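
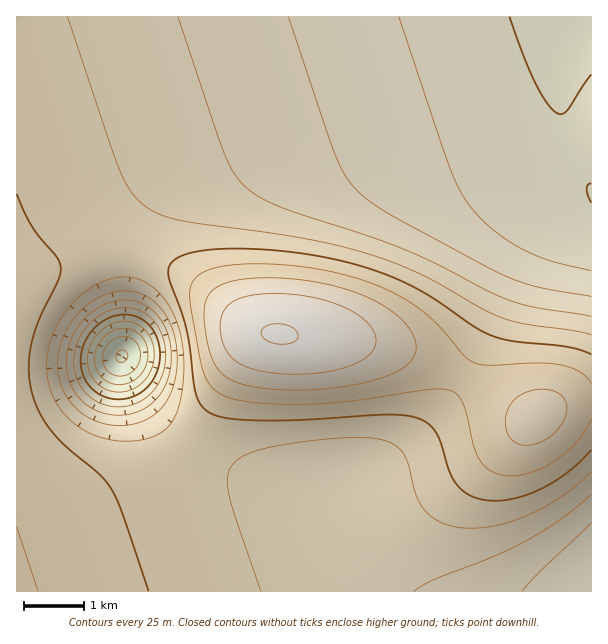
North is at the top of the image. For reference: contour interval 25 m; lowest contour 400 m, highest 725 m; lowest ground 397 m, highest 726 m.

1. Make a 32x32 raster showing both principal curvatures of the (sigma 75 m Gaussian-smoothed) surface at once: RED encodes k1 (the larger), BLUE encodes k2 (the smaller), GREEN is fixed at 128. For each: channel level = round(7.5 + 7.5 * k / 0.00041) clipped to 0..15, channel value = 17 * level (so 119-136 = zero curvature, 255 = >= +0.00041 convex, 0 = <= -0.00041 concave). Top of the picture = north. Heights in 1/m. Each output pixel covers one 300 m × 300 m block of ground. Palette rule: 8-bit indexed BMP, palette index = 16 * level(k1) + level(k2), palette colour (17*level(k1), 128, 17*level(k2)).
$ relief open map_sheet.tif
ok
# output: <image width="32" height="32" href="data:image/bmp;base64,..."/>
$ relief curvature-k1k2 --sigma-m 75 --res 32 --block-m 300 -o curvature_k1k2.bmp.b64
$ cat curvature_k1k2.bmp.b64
<image width="32" height="32" href="data:image/bmp;base64,Qk02CAAAAAAAADYEAAAoAAAAIAAAACAAAAABAAgAAAAAAAAEAAATCwAAEwsAAAABAAAAAAAAAIAAABGAAAAigAAAM4AAAESAAABVgAAAZoAAAHeAAACIgAAAmYAAAKqAAAC7gAAAzIAAAN2AAADugAAA/4AAAACAEQARgBEAIoARADOAEQBEgBEAVYARAGaAEQB3gBEAiIARAJmAEQCqgBEAu4ARAMyAEQDdgBEA7oARAP+AEQAAgCIAEYAiACKAIgAzgCIARIAiAFWAIgBmgCIAd4AiAIiAIgCZgCIAqoAiALuAIgDMgCIA3YAiAO6AIgD/gCIAAIAzABGAMwAigDMAM4AzAESAMwBVgDMAZoAzAHeAMwCIgDMAmYAzAKqAMwC7gDMAzIAzAN2AMwDugDMA/4AzAACARAARgEQAIoBEADOARABEgEQAVYBEAGaARAB3gEQAiIBEAJmARACqgEQAu4BEAMyARADdgEQA7oBEAP+ARAAAgFUAEYBVACKAVQAzgFUARIBVAFWAVQBmgFUAd4BVAIiAVQCZgFUAqoBVALuAVQDMgFUA3YBVAO6AVQD/gFUAAIBmABGAZgAigGYAM4BmAESAZgBVgGYAZoBmAHeAZgCIgGYAmYBmAKqAZgC7gGYAzIBmAN2AZgDugGYA/4BmAACAdwARgHcAIoB3ADOAdwBEgHcAVYB3AGaAdwB3gHcAiIB3AJmAdwCqgHcAu4B3AMyAdwDdgHcA7oB3AP+AdwAAgIgAEYCIACKAiAAzgIgARICIAFWAiABmgIgAd4CIAIiAiACZgIgAqoCIALuAiADMgIgA3YCIAO6AiAD/gIgAAICZABGAmQAigJkAM4CZAESAmQBVgJkAZoCZAHeAmQCIgJkAmYCZAKqAmQC7gJkAzICZAN2AmQDugJkA/4CZAACAqgARgKoAIoCqADOAqgBEgKoAVYCqAGaAqgB3gKoAiICqAJmAqgCqgKoAu4CqAMyAqgDdgKoA7oCqAP+AqgAAgLsAEYC7ACKAuwAzgLsARIC7AFWAuwBmgLsAd4C7AIiAuwCZgLsAqoC7ALuAuwDMgLsA3YC7AO6AuwD/gLsAAIDMABGAzAAigMwAM4DMAESAzABVgMwAZoDMAHeAzACIgMwAmYDMAKqAzAC7gMwAzIDMAN2AzADugMwA/4DMAACA3QARgN0AIoDdADOA3QBEgN0AVYDdAGaA3QB3gN0AiIDdAJmA3QCqgN0Au4DdAMyA3QDdgN0A7oDdAP+A3QAAgO4AEYDuACKA7gAzgO4ARIDuAFWA7gBmgO4Ad4DuAIiA7gCZgO4AqoDuALuA7gDMgO4A3YDuAO6A7gD/gO4AAID/ABGA/wAigP8AM4D/AESA/wBVgP8AZoD/AHeA/wCIgP8AmYD/AKqA/wC7gP8AzID/AN2A/wDugP8A/4D/AIeHh4eHh4eHh4eHh4eHh4eHh4eHh4eHh4eHh4eHh4eHh4eHh4eHh4eHh4eHh4eHh4eHh4eHh4eHh4eHh4eHh4eHh4eHh4eHh4d3d3eHh4eHh4eHh4eHh4eHh4eHh4aGhoeHh4eHh4eHh3d3d3d3d4eHh4eHh4eHh4eHh4eHh4aGh4eHh4eHh4eHh3d3d3d3d3d3h4eHh4eHl5eXh4eHh4aHh4eHh4eHh4eHh3d3d3d3d3d3d4eHh4eXl5eXl4eHh4eHh4eHh4eHh4eHh3d3d3d3d3d3d3eHh4eXmJiYmIiHh4eXl5eXl5eHh4eHhoZ2dnZ2dnZ2d3d3h5iYmJiYmIiHl5entra2pqaWhoaGhoaGdnZ2dnZ2dneHiJiYqKiYmJeXpra1tcXFtqaWhoaGhoaGhnZ2dnaGhoeHiJiZqamYl6e2tKOTo8TUxaaWhoeHh4eHh4eHhoaGhpeXmJmZqaintrWjcVBgksTVxqeYmJiYmJiYl5eXl5aWlpeXmJmYqKe2tZJAAABRo8bHqJmYqKioqKioqJeXl5aWl5eYmJiYp7bFk0AAADCTxsipqaioqKioqKioqKeXl5eXl4eIiJiXt8a0cjAwYKPGyLmpqJiYmJiYqKiop5eXl4eHh4eHh5enxsW0kpGixMbIuamoqKioqKioqJiYl4eHh3d3d4eHiJe3xsXExMTVxreoqKioqKioqJiYmIeHh4d3d3d3d4eIiJe3t8bGxca2p5eYmJiYiIiIiIeHh4eHd3d3dnZ2hoeIh5enp6emppaXh4eHh4eHh4eGhoaGhoZ2dnZ3d3d3h4eHh4eHh4eHhoaGhoaGhoaGhoaGhoaGhnZ3d3d3d3eHh4eHh4eHh4eGhoaGhoaGhoaGhoaGhoaHd3d3d3d3d4eHh4eHh4eHh4eHhoaGhoaGhoaGhoeHh4d3d3d3d3d3h4eHh4eHh4eHh4eHh4eHh4eHh4eHh4eHd3d3d3d3d3eHh4eHh4eHh4eHh4eHh4eHh4eHh4eHh4d3d3d3d3eHh4eHh4eHh4eHh4eHh4eHh4eHh4eHh4eHd3d3d3d3h4eGh4eHh4eHh4eHh4eHh4eHh4eHh4eHh3d3d3d3h4eHh4aHh4eHh4eHh4eHh4eHh4eHh4eHh4d3d3d3d4eHh4eHhoeHh4eHh4eHh4eHh4eHh4eHh4eHd3d3d3eHh4eHh4eGh3eHh4eHh4eHh4eHh4eHh4eHh3d3d3eHh4eHh4eHh4aHh4d3h4eHh4eHh4eHh4eHh4d3d3d3h4eHh4eHh4eHhoeHh3eHh4eHh4eHh4eHh4eHd3d3d4eHh4eHh4eHh4eHh4eHh3eHh4eHh4eHh4eHh3d3d3eHh4eHh4eHh4eHh4c="/>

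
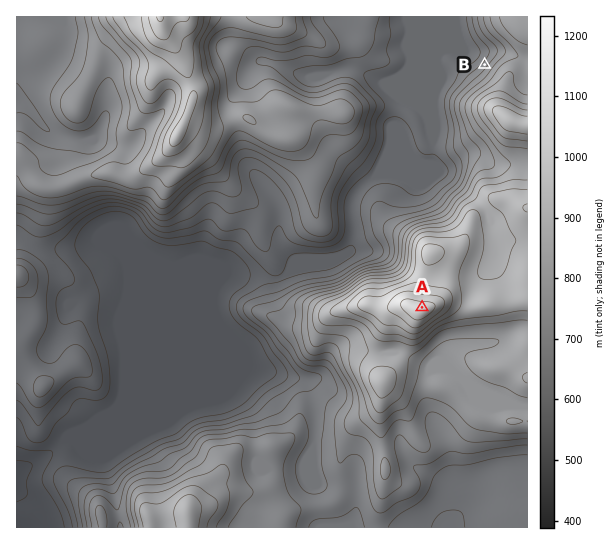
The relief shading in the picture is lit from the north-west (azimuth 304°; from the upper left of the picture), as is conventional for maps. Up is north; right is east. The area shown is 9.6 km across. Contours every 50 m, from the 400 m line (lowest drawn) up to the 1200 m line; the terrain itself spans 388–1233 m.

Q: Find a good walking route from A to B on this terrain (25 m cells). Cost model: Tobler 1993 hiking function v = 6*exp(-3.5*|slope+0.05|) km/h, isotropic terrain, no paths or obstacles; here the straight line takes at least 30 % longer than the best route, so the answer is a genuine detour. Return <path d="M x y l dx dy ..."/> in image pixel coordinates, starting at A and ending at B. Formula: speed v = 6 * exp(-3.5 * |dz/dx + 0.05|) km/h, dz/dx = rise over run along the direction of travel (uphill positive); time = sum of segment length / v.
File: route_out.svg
<path d="M422 307l1-2 7-7 8-4 4-4 9-19 18-17 12-24 0-43 2-5 3-3 3-1 4-4 2-5 0-4-8-16-16-16-12-24 0-8 4-8 15-15 7-13"/>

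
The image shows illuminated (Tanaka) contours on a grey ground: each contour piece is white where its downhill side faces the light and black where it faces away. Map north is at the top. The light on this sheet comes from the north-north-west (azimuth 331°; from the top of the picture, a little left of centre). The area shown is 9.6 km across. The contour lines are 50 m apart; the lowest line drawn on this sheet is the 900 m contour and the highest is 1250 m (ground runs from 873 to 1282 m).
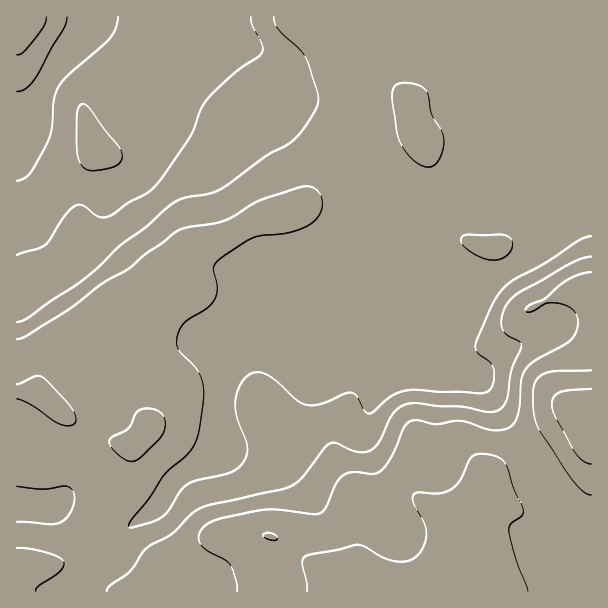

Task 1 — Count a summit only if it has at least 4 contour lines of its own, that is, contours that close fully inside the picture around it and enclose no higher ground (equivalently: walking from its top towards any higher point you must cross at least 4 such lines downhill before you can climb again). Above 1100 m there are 0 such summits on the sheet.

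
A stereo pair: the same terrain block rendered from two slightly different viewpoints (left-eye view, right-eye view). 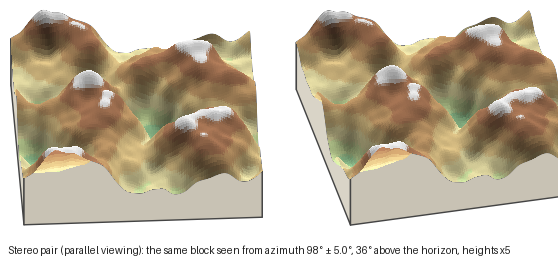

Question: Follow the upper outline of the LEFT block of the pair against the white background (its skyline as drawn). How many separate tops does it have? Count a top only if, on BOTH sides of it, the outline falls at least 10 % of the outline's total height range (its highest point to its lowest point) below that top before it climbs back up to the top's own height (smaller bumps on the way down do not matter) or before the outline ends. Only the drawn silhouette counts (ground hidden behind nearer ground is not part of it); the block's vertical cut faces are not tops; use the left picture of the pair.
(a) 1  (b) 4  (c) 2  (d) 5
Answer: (c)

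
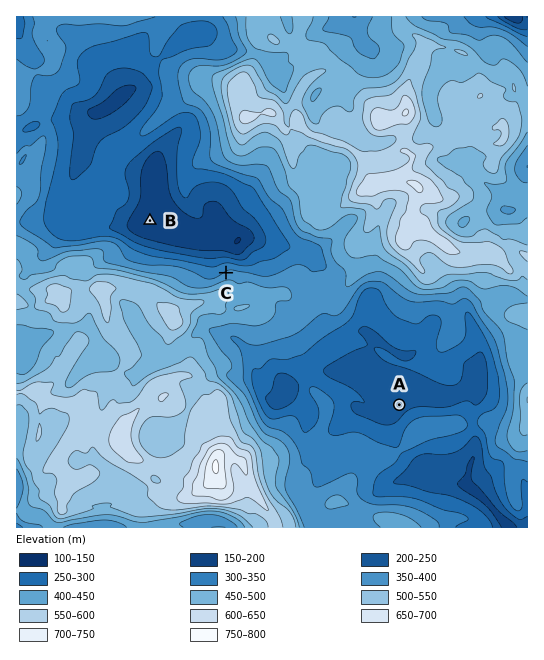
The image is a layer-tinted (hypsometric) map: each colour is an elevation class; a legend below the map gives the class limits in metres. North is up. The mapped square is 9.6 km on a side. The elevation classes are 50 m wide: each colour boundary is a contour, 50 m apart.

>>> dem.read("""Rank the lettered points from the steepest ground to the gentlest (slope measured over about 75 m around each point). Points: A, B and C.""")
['C', 'A', 'B']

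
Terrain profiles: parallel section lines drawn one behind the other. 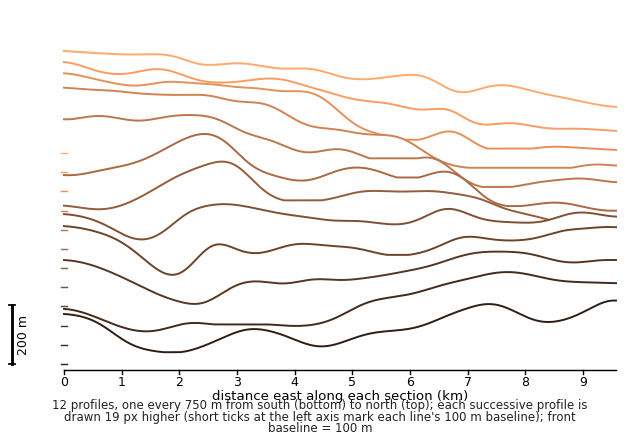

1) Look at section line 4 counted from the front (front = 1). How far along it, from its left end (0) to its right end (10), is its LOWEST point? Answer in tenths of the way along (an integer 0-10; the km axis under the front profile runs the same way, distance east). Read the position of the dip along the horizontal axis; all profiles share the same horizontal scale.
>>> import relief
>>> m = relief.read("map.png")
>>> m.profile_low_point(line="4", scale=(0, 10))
2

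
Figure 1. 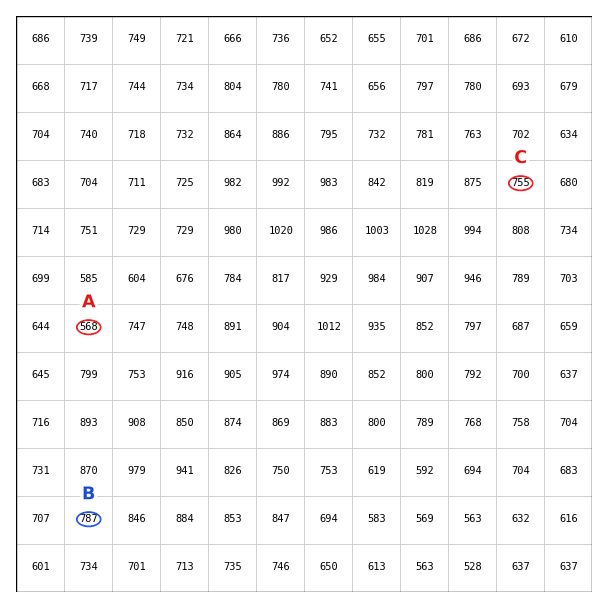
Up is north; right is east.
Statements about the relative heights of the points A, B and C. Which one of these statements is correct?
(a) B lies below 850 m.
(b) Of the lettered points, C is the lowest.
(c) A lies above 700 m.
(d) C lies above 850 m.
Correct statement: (a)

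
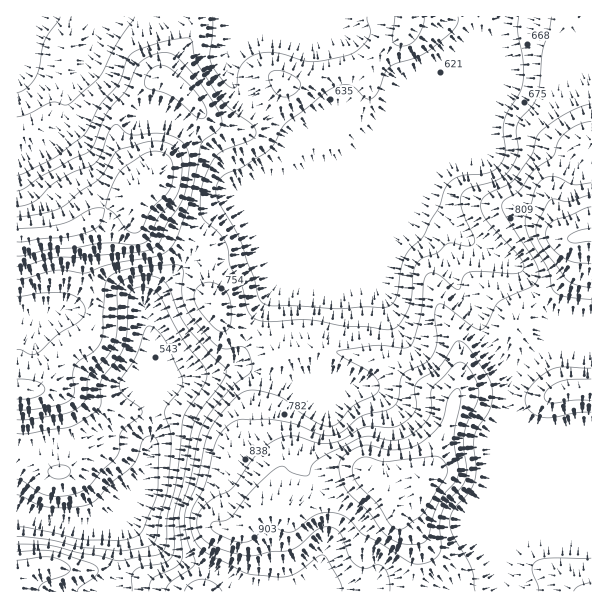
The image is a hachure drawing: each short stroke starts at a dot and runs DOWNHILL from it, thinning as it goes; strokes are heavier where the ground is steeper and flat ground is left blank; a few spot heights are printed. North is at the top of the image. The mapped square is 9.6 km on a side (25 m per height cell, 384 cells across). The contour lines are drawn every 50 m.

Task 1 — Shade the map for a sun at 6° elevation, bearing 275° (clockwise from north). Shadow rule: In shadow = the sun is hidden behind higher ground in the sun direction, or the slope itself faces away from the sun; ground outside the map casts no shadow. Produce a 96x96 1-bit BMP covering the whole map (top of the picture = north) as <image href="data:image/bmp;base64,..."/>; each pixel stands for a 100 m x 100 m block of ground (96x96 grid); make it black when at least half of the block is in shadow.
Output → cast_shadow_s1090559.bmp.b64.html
<image width="96" height="96" href="data:image/bmp;base64,Qk2+BAAAAAAAAD4AAAAoAAAAYAAAAGAAAAABAAEAAAAAAIAEAAATCwAAEwsAAAIAAAAAAAAA////AAAAAAB/AAAAAAAAAAAAAAA+AAAAAAAAAAAAAAAAeAAAAAAAAAAAAAAB/wAAAAAAAAAAAAAB+AAAAAAAAAAIAAAB8AAAAAAAAAA8AAAB4AAAAAHAAAf+AAAAgAAAAAPwAA//AAAAAAAAAIP4AA//gAAAAAAAAcH4AA//wAAAAAAAAIH4AB//4AAAAAAAAAHwAB//8AAAAAAAAAAAAB//+AAAAAAAAAAAAA///gAAAAAAAAAAAA///wAADwAAAAAAAA///wAAH+AAAAAAAA///4AAP/gAAAAAAAf//4AAH/gAAAAAAAf//4AAH/wAAAAAAAP//4AAD/wAAAAAAAH//wAAA/4AAAAAAAH//gAAAP4AAAAAAAH//gAAAP4AAAAAAAH//AAAAH4AAAAAAAD//AAAAH4AAAAAAAD//AAAADwAAABgAAD//AAAAAAAAADgAAB//AAAAAAAAADgAAB//AAAf8AAAAAAAAB/+AAA//8AAAAAAAB/+AAA//+AAAAAAAA/8AAA//+AAAAAAAA/8AAA//+AAAAAAAAf+AAA//+AAAAAAAAf+AAA//+AAAAAAAAf+AAA//+AAAAAAAAf8AAAf//AAAAAAAAf4AAAD//gAAAAAAAfwAAAB//gAAAAAAAfAAAAB//gAAAAAAAeAAAAA//gAAAAAAAcAAAAA//AAAAAAAAYAAAAA//ADAAAAAAwAAAAA//AHwAAAAAwAAAAA/+AH8AAAABwAAAAA/+AP/AAAABgAAAAA/+AP/gAAADgAAAAA/8AP/wAAADAAAAAA/8AH/4AAAGAAAAAB/8AH/wAAAGAAAAAB/4AH/gAAAAAAAAAB/4AH/AAAAAAAAAAB/gAH+AAAAAAAAA8AMAAH+AAAAAAAAA+AADgH+AAAAAAAAAcAAf+H/AAAAAAAAAAAAf///4AAAAAAAAAAAf///8AAAAAAAAAAA////+AAAAAAAAAAA/////AAAAAAAAAAA/////AAAAAAAAAAA/////gAAAAAAAAAAf////wAAAAAAAAAAf////4AAAAAAAAAAP////4AAAAAAAAAAD////8AAAAAAAAAAD////4AAAAAAAAAAB////4AAAAAAAAAAB////4AAAAAAAAAAB////wAAAAAAAAAAB////AAAAAAAAAAAB///8AAAAAAAAAAAB///gAAAAAAAAAAAB/+PwAAAAAAAAAAAA+wPwAAAAAAAAAAAAA8PwAAAAAAAAAADAA//4AAAAAAAAAADAA//4AAAAAAAAAADAB//gAAAAAAAAAAAAB/+CAAAAAAAAAAAAD/8HgBAAAAAAAAAAD/4HwDgAAAAAAAAAH/4DwDgAAAAAAAAAP/wAADwAAAAAAAAAP/gAABwAAAAAAAAAf/AAABgAAAAAAAAA//AAAAAAAAAAAAAA/+AAAAAAAAAAAAAA/+AAAAAAAAAAAAAAH+AAAAD8AAAAAAAAD+AAAAD/AAAAAAAAD+AAAAD/gAAAAAAAB+AAAAD/AAAAAAAAB+AAAABzgAAAAAAAB8AAAABjgAAA="/>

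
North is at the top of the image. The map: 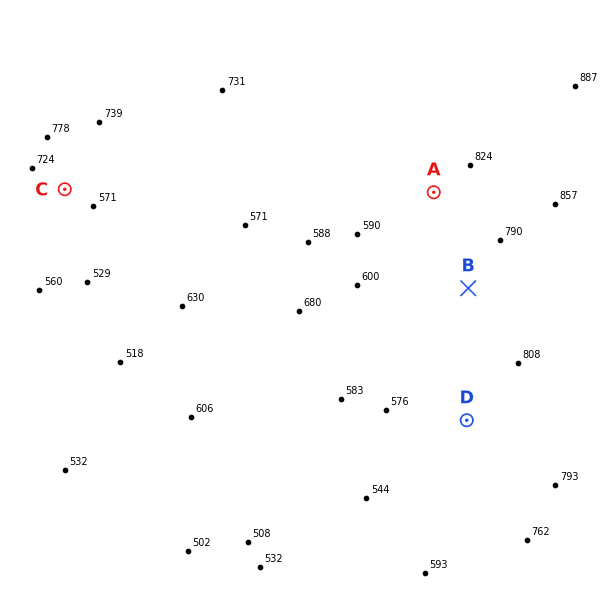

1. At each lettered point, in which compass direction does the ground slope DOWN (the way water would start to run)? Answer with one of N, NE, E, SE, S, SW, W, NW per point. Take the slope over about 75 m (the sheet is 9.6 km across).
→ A SW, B W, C SE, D W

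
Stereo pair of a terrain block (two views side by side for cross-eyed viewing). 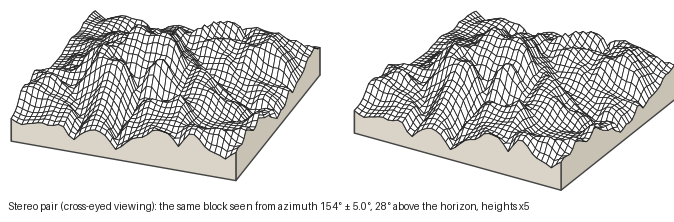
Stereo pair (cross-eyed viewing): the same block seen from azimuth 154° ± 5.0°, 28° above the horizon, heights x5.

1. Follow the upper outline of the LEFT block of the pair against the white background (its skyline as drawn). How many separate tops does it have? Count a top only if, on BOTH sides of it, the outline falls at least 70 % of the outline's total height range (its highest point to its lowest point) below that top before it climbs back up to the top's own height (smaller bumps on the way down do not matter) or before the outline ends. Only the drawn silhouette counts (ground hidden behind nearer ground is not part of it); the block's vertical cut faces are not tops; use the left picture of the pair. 0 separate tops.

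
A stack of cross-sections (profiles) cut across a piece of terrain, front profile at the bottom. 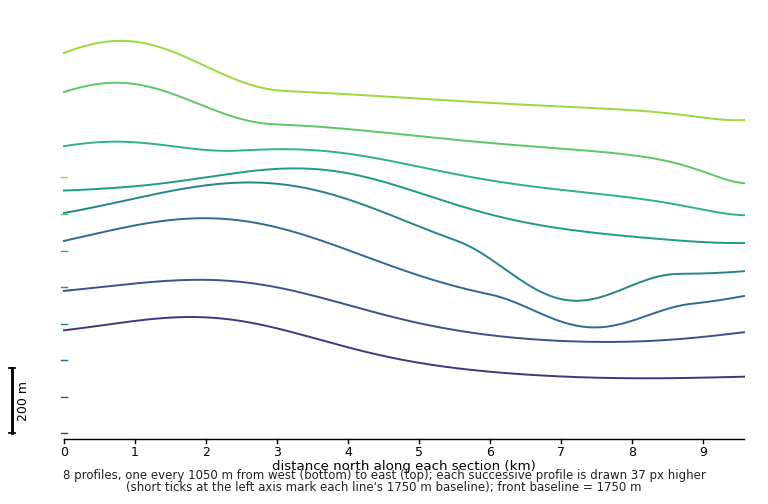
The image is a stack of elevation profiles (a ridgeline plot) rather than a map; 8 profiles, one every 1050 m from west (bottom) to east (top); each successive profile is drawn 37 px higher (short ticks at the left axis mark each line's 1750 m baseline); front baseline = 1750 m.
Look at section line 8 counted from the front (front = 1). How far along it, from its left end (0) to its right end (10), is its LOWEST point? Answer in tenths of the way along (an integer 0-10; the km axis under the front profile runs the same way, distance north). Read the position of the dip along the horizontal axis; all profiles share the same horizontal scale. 10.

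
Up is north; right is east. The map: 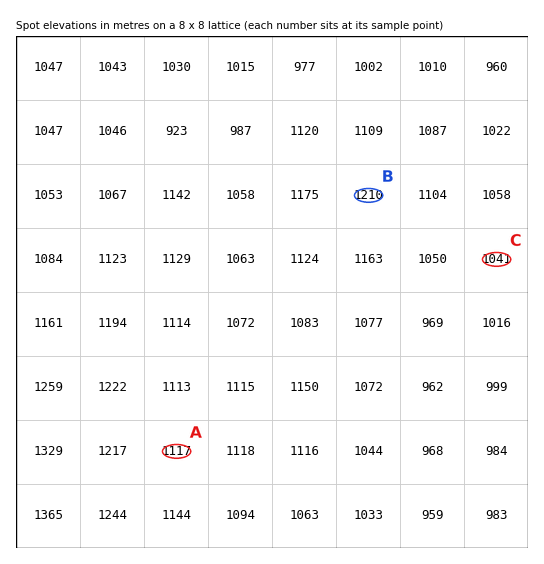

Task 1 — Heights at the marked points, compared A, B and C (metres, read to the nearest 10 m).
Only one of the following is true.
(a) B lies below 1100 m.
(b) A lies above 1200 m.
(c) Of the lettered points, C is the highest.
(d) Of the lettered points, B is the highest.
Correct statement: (d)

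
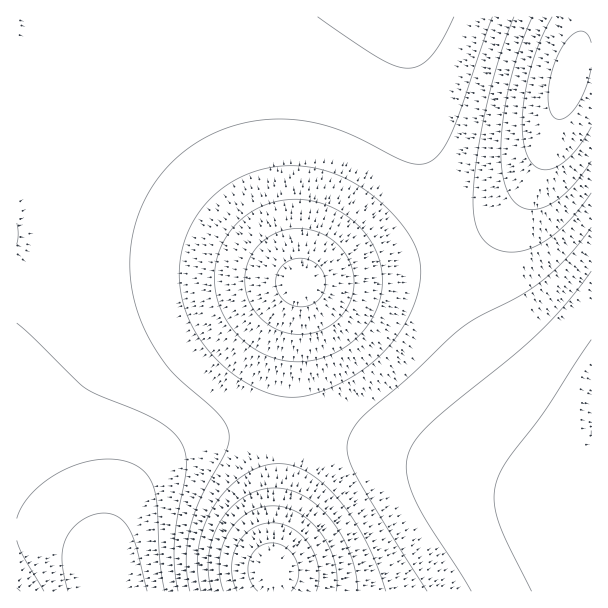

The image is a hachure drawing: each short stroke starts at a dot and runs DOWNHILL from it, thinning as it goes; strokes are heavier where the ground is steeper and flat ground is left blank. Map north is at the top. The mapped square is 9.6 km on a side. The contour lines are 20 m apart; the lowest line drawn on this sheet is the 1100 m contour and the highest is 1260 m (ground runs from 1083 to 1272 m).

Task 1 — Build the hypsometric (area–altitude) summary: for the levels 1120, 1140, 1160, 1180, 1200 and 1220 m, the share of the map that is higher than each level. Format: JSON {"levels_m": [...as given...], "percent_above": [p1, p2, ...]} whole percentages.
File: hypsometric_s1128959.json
{"levels_m": [1120, 1140, 1160, 1180, 1200, 1220], "percent_above": [90, 77, 44, 25, 15, 8]}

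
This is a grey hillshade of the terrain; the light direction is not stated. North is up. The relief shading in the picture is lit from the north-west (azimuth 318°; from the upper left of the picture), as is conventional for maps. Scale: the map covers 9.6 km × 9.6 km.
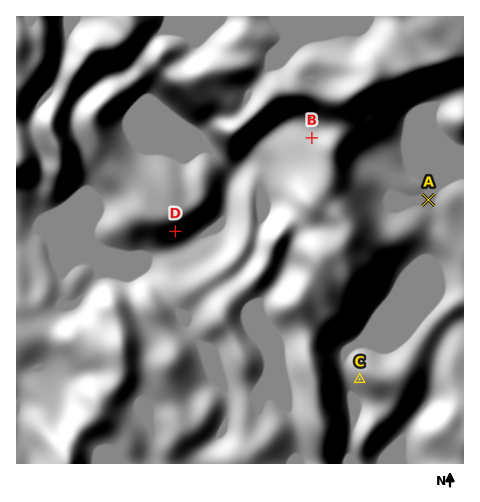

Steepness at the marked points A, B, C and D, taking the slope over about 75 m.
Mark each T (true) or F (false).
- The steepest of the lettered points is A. F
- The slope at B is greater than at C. F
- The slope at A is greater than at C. F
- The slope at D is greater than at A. T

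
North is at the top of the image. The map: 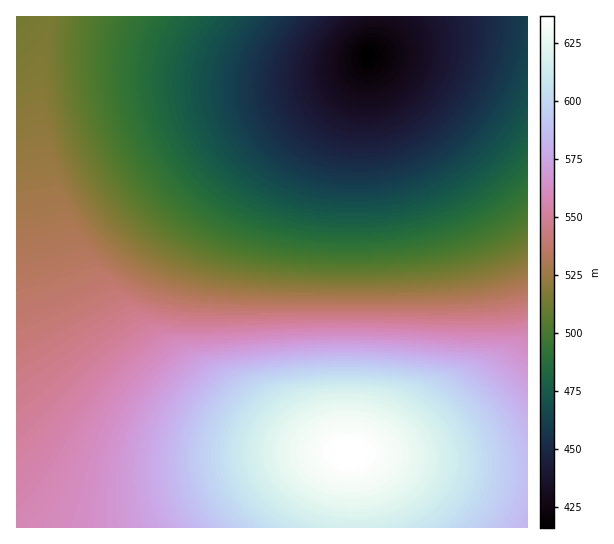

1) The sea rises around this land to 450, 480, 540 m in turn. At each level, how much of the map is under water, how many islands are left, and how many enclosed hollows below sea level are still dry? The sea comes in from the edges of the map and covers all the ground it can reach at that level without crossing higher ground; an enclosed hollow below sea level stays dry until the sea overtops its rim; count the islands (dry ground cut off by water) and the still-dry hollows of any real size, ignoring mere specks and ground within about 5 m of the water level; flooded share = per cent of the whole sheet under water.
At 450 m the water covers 10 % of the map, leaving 0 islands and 0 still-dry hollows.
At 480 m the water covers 25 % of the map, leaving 0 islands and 0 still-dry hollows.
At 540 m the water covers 57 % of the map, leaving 0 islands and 0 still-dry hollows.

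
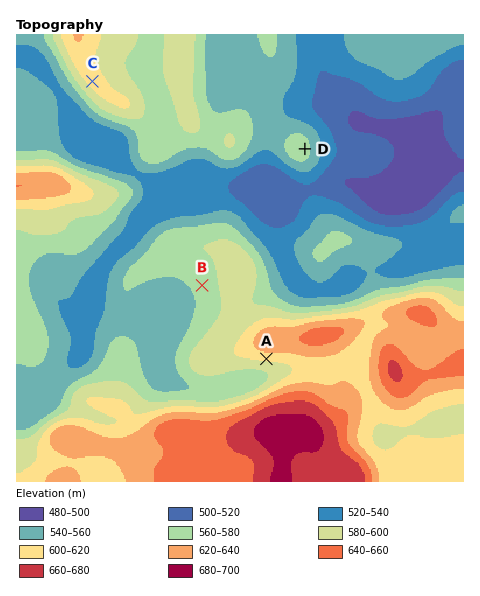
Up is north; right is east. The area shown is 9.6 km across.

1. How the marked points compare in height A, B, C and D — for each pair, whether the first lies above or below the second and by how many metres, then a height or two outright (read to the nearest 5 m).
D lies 35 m below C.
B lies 35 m below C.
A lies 35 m above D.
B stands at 570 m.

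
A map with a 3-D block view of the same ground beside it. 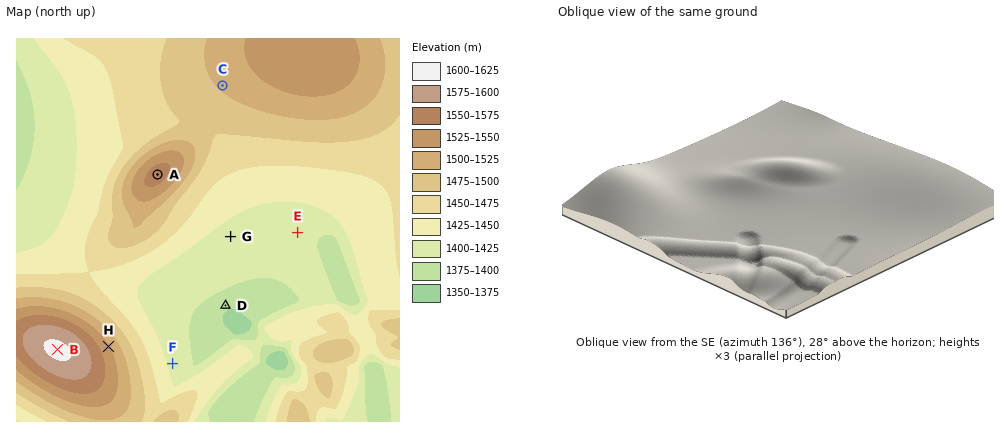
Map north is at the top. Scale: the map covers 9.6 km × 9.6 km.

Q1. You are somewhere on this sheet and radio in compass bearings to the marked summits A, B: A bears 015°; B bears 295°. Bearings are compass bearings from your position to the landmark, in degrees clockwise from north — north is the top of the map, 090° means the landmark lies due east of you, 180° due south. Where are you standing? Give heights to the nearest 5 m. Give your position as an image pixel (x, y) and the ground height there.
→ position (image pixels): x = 105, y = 372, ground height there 1550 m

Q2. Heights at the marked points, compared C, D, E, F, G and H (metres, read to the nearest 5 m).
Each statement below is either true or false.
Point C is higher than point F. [true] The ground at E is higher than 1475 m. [false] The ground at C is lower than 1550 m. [true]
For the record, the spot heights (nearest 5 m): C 1505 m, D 1395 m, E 1415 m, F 1420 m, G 1415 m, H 1525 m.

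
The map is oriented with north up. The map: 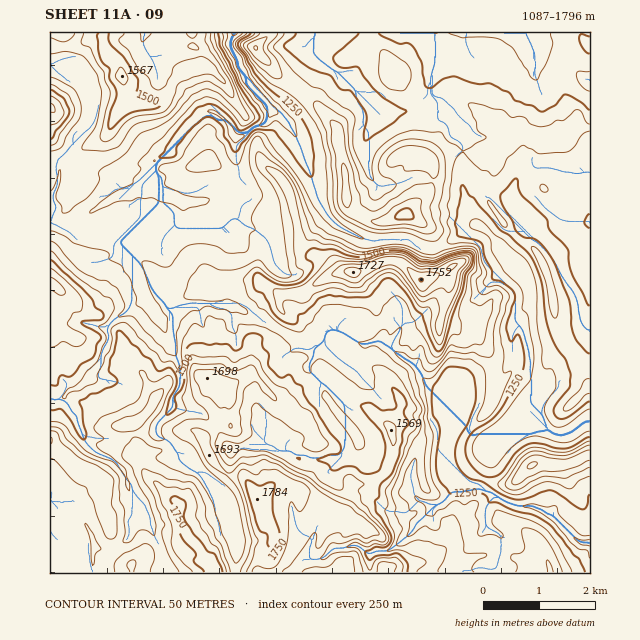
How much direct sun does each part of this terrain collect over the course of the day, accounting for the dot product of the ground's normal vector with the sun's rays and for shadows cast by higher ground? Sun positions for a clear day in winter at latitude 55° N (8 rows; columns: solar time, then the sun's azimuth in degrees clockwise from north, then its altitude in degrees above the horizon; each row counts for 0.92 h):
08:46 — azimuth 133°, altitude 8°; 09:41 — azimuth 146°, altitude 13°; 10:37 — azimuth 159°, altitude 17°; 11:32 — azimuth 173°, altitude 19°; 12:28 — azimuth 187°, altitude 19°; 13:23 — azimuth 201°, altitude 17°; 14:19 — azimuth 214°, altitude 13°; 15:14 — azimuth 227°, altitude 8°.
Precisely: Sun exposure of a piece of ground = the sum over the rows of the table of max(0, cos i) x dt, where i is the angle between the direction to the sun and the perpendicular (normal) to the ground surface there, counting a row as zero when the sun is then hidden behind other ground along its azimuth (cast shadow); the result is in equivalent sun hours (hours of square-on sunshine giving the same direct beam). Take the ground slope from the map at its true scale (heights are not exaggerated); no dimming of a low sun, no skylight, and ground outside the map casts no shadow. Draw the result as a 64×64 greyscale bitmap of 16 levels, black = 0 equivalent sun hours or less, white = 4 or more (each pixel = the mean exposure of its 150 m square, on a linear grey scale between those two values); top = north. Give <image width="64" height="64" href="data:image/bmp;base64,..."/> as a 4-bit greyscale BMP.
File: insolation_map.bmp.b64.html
<image width="64" height="64" href="data:image/bmp;base64,Qk12CAAAAAAAAHYAAAAoAAAAQAAAAEAAAAABAAQAAAAAAAAIAAATCwAAEwsAABAAAAAAAAAAAAAAABEREQAiIiIAMzMzAERERABVVVUAZmZmAHd3dwCIiIgAmZmZAKqqqgC7u7sAzMzMAN3d3QDu7u4A////AGZnd3d4d3eKy5VFRZrKhTM1VmNWaHmqh3d3d3d3dlVUZmd3ZDNodquWQzMziaqYVBI0URABNVeYd3h2d3d0REVmZnVDISZYqYhCQ0R5momrkQAmIAAjRGh1RWVVZ1RDEmZmaLtSMjmIlkE0RFaIiIesya//YAIzRmYzREd2MzEUZ3ZomoUyV2hjNERXuXd4h3uc/dVWESI2ZlI3iGMiE513dXmYZUNmh0Q0VViZZniHd4d0ETRRIlVndpl1IBE4h3ZWmYZ3RpqWZVVVaYdWeIh3iDETRXgjI1VVVCAAAnd4ZnmIZFZYq5eHZVZ5l2d5mIdTEUVmU1ICNIYxAAFXaJh5mIh3VHqZdVVFZ5qHd4iZcwAzVlM0m1ESNRJ7upmqp4iYiIdli6URI0V4uUV4mHQQA1eGdni3QhEDr//su8uIiJqWZ2abcQACRpy1IlhTEAA2ZXu4dmM0V5mHrv/v7KqImYcyR5QBAAJqtlESIQACIiIQKMp2ZVaKYgEm7//97YmXQhFagiIyNawwEBEAAAJDECIlq4ZmZ4YiIiJrzL3+qmEAFZl2ZlV4thAAAAABNmdkNFR7pndmZDRDIQEQAVukEAJ3VEVWWJtyIhAAAkeKuoZVVnioeHZmVVQhAAAAAGIREzVUMgGKumdpljNVZVVURWZomap4dVh1VDIAAAAAEzJIq7l2OKqmN76odlZ3djNGdoqIvGZ2R6hlQxAAAAABM1RWaapyIhEVd2Z4iIiFNFZ5uEeHZGZUvZZEMhNCAQI0VCEROsQBAlmWZ3eZd2RFaJpyJFd0VmVb2FVVet6mAkZUQzIkqDWKqZmXerqEElaKljJHhmZmZUWsh3ZlWu1kU0RVVEV6d4rKmIiblkQ0V6cyNndCVmZmVWqodlQjjbpRIjRVZBeieamYiakzNGd5hDNHczVnZmZmaLqHZTNIickjNXh1EmN6l1SKkxEyRYczVnZDRHp3Znd2q5d2ZmWJmpaKmXUgE3QiEBZiMkVHczVndTRVraiHiIZ6l4d3ZYiKyEeXUyASQAAQATVDV2UzVndUISae67q6l1eHiYhkmJq6VGVCIQRAAAERJXU1ZDV3ZFMji57+/9yXVXd5mFSpmphVUzMSJSEBEiRUaGNWZ2UyEly7rO//2nVVZniXVZmYiXZEIiJVMzMiNFZTR3ZmVYuIp6q8zLu4dlVWiYZWh0IhJjMyM1RDNUIxERW7h3Z5maqXeaqqh4h2VWaJhmaIZWqhAiM0VENkRCABj/qpiIh3mpl4lolmaJl0Z4mHaHebp4kxNEZTIjESFIrcebmYiIiJiZuWemVHmpVWiXd4eJhkRnU0Z5lkI0WKq5eM3Ku7qoiIrdmLlDN4mGaIZneJhTQ0RVaIeKzdu6q6icy97u/+qYnO/ZvJMUeHZodWeJYyIjNVV4h2ZniqiLpCIn7///25nO7uurhAARRmhlaIQhESJEVndVZlVVZ3cwAAFc///uze6pu5mHQAJGeVV4gRESM1VXdTRVVCERIQAAABJZmN//+RAnq9t0NFaJVXhxIjRURGdURVVUMyIQAAN3UhAAF++RAAA51zRFV6ZGd2EjRVZWdVVVVVREQzIiRnZSEAAAAAAAAAAVRGZ6o0ZmYjMiE2dVVmVDIjREVUVnYhAAAAAAAAAAAAFVabgjV4hxIzV3dlZmZUMzNFZkV3diAAAAAAAAAAAAADaaYSV6qHETd3ZmZmZ2ZlVWZlaHd1IAAAAAAAARAAASR8lFZ5dUV5cyRmZmZndmZmZmeId4UxABNVNHmXMRIjRodGZndmZ5q6YjVmZmZmZmZmZld3hCETq1EBNVRDI0RXc0Z4mYiIiZq5Q0RVZUVVZmZlRWiEIkeoQhEQFYdURFZEV4mYiIh4q6qoQyIjaZmHd3ZmioMjR3ZUIhESWIZUQ0ZnmYiIiHVniZmqmGqpiIiHZ4irUiRWZjIzMiM2h2Z1eHZmZUVndmdniZh0Z3iZmYh3m8YhNFd2QmmZdWeIdoiJhlVVVEV3Z4iIiImJiazLlVe7URI1aHVDasmqmHeIeHiHdlZnZ4d3iaqXdzESRXdTR4MAE0RXZDNGmoiHZ4iIeIh3iIiHymeay7qapAQzNFI2UREjRWhkNDI2h1NGd3d4qYiqqoj7dYrcuoipY0RDQiRDIiNVenZEMRARATRVVVeZiJmrmLmFVryqqqqUNFQxIRMzI1Z3Z1QyEAABREVnZ3mHZmiZzbhUbLvMy7giRUXGACIlaKZHZUMhESNFZ4iHVlQ0RYjdyWVZ7u7/3IEQK92BAWibkxVlVENEREaIh3ZDQzQ0VIeIZlWv///tyDO+ozIXqrpREkVVVmZVV3d1RDIjMzQzM0VmVFZmWLzO/+1iE6y7lSIiRWeauYiIhkRDQyM0VBIBNFZmdjIji87u6zIozclSMzRWibqXd3dUNERERFVTIwEkZpupdURq3u/VIWvtlTJERVebqYdERENEVUVVZlRVEjVnioZEVWrO/FMzrdlTMzRVeJmZh2REREVVVmZmVmdVVXm2QyNFZnmmIjXOpTMzNqqId3VWZURFVVZmZmZneIiHiskzRWVDMzIjOOtTM0R4iZh2REVVVVVmZmZmZmeKuaupYyRVd3d3QiJssxI0VmVWeHUiRVZlZmZmZmZ2aJpVachDNFVmdmU0QkQ5mHd2dlVWQiM0VmZmZWZmZ3d4lzNEd2iIZFVniIZSAAS7mHZnZVVDREVmZmZlVVVmd3d1"/>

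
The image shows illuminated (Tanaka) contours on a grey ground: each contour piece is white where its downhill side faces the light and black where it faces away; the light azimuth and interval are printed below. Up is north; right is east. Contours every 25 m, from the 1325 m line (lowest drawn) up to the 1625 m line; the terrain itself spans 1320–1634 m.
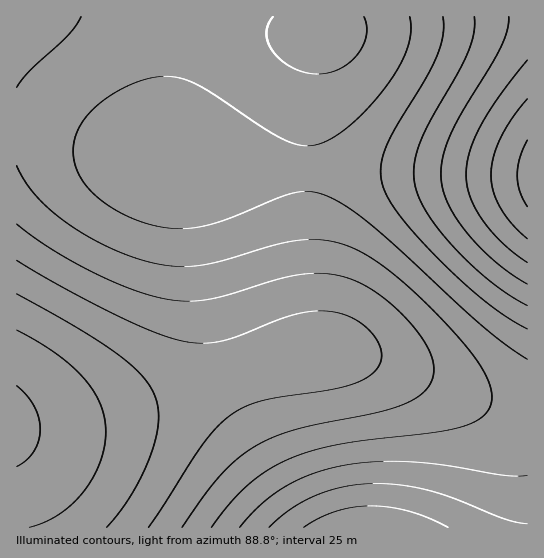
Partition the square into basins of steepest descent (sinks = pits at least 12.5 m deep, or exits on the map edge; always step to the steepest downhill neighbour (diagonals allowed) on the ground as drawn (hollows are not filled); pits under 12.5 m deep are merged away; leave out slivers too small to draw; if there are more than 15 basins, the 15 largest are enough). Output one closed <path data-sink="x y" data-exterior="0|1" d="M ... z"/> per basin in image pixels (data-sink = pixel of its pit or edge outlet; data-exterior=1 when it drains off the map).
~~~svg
<path data-sink="17 426" data-exterior="1" d="M31 131l-15 0 1 397 511-1-1-352-114-4-222-3-33-5-73-22z"/><path data-sink="322 31" data-exterior="0" d="M527 16l-350 0-9 89 0 40 3 16 3 4 4 2 43 2 192 2 114 4z"/><path data-sink="17 17" data-exterior="1" d="M175 16l-158 0-1 114 47 6 110 29-5-20 0-40z"/>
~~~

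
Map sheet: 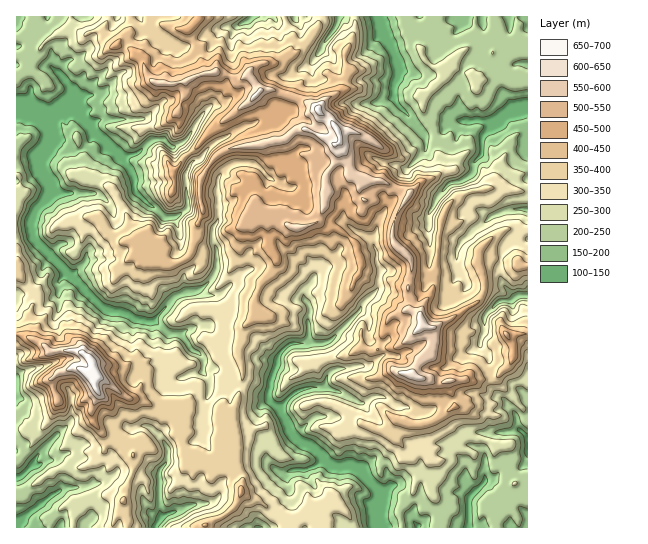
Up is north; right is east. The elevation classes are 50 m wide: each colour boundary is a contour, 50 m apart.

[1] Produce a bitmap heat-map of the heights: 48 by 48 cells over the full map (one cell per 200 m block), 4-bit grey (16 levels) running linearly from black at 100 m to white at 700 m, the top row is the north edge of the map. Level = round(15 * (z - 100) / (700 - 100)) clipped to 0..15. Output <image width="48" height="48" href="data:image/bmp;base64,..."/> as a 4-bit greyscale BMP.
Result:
<image width="48" height="48" href="data:image/bmp;base64,Qk32BAAAAAAAAHYAAAAoAAAAMAAAADAAAAABAAQAAAAAAIAEAAATCwAAEwsAABAAAAAAAAAAAAAAABEREQAiIiIAMzMzAERERABVVVUAZmZmAHd3dwCIiIgAmZmZAKqqqgC7u7sAzMzMAN3d3QDu7u4A////ABIzNDRWdSFFeIZUNFZmZUUhEiEjMhIzIhEjRERXdCESRWd2VmVWZVQhEjIzMhMzMjISNVRXdEIzNEaHdlRVZlMREjM0MhMzMzMyI0RWdVJVVWaIZUNFVVMhETREMhEzQyNDNERFZlJWZmZ3VDIzQzIRIjREQiIjQyE0RVVVZkNWZnd2UyIRIRESM0RVQzIjMzIjRFZmd2VGd3d2Q0QyEREiRWVVVEMzMjMjRFZnd3VHZmd2VEMRE0NEVmZlRENEQkRCRVd3d2RnZmd2VUESNVVWZ2ZlVURDMkRURXl3ZlZnZmd2VTEjVWZmd4iHZVRDIjRXZomHd3d3Zmd1RBFERFZmeHd4h3ZVMzRpl6uoiHd3dmdlMhJVVVVGZmeImYdkNDV6mL3KqHZmZVZlMSIjRDRVV4mZmHdUQzebmc7Kh3ZlZVZmQiQyI1Z3eau7uph2RDWLzO7Jh3ZlVFVmUiRVQ1Znm926qZh4ZWeJrO65h2ZmVFZmUxRWZVVnmqy6iHdnlmi8zeyXZmVVNFZ2VCJERWiIiavLh2Znl4q6m7h2VUQzNVZnZUIiI0aHmru7l2VomImHiHZUMzIiNVZndmVTRDZ3mr3Ml2VpmHd1ZlQiIRJFVVZniHZTVlRnmrzLqXRYZ1ZlRDIREzI1VVZniHZUZ3VHiryoiYY1RVZTMyEzNFQjREVnh2VEZ4hVeaqod3hTI1ZTIhNVVmVDI0VWh2ZUZ4l2aLqYdmd0RHVDESRnZ3ZlVTZmeHdlVnmHaKqIdmh1ZnQyEiRneIiHZ0VmeJdmZniXaKqIZXh2eGMRNDRXiIiHh1V3eZh2Z3iXisp4ZXh2d0ESNERniJh2h0aIiZmIeImHnKh3ZWh2ZTEkRVZ3eIdliFiaqqqpmZh3m5dndVZ3ZSElZmd2d3RFiFeqq7u7uYiYm5dXdlRVZTEjVWdlZTIzaXeaq7qqupmpm5dWhmVDM0IRI0VFQiR1aneaqqqqu5q6mrhkd2VVRFMREiNVMTaWameaqZmavKq7q7p0RmZmVUIRJEVUIkaGeneJqImau7zMuYmGMzVlVDESNEQzEkeXaoeIiJmqu7y6l1ZmVSNVRCERMzIhEkeIZ6l4iaqqq8yod2RERDI0MzERIiIRIjVFh4q7u7qqvdyquFQ0MzIzMjIREyESNCNEWYiau8y7zezLhkMjMzEiMiIREhEjRVZ4V6mJmavMzdyoZDIzIiERIhEREREjNFeadYqpmZqs3ah1QyIzIRERERERERI0Vmeahnirqqqs24VDIiNDMjMhEREiERIkV4iaqImby6uqq5dTITREMzQyIiIzESI0aKu7upqry6iHiJhkISNEQ0QzMzMyEjNEaKqqu7qsuYd2eIhkIRI0RERDMzMiIzVWeZmImqmKqph1ZndkIRNEREQzMjMyM0Z3mYh3iIh4iIh2RXdDISRDRENDMzNDRFaJiHd3iHZmZ3d3RHdCETRDMzMzMzM0RWZ3h3eJl2VFVmZnY1ZBEjMzMjMzMyMzREVldneImXVCNEVFZDQxEjMzIiIzIg=="/>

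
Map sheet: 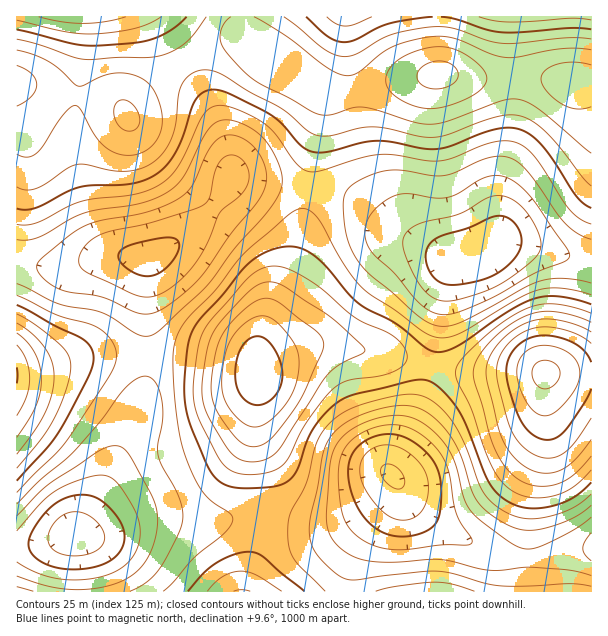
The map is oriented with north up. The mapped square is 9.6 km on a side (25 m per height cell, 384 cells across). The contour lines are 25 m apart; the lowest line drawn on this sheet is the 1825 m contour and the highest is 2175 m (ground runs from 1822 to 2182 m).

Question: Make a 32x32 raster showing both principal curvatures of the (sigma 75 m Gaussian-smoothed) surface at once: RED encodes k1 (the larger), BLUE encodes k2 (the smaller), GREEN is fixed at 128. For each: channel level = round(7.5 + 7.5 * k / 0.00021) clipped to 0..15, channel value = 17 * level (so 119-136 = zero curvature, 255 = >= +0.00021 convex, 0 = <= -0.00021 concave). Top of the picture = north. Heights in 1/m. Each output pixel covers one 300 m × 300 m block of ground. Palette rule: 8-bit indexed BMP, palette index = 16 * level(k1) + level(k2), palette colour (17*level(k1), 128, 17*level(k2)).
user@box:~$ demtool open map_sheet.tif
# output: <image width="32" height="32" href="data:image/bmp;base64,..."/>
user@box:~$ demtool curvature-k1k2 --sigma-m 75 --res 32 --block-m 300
<image width="32" height="32" href="data:image/bmp;base64,Qk02CAAAAAAAADYEAAAoAAAAIAAAACAAAAABAAgAAAAAAAAEAAATCwAAEwsAAAABAAAAAAAAAIAAABGAAAAigAAAM4AAAESAAABVgAAAZoAAAHeAAACIgAAAmYAAAKqAAAC7gAAAzIAAAN2AAADugAAA/4AAAACAEQARgBEAIoARADOAEQBEgBEAVYARAGaAEQB3gBEAiIARAJmAEQCqgBEAu4ARAMyAEQDdgBEA7oARAP+AEQAAgCIAEYAiACKAIgAzgCIARIAiAFWAIgBmgCIAd4AiAIiAIgCZgCIAqoAiALuAIgDMgCIA3YAiAO6AIgD/gCIAAIAzABGAMwAigDMAM4AzAESAMwBVgDMAZoAzAHeAMwCIgDMAmYAzAKqAMwC7gDMAzIAzAN2AMwDugDMA/4AzAACARAARgEQAIoBEADOARABEgEQAVYBEAGaARAB3gEQAiIBEAJmARACqgEQAu4BEAMyARADdgEQA7oBEAP+ARAAAgFUAEYBVACKAVQAzgFUARIBVAFWAVQBmgFUAd4BVAIiAVQCZgFUAqoBVALuAVQDMgFUA3YBVAO6AVQD/gFUAAIBmABGAZgAigGYAM4BmAESAZgBVgGYAZoBmAHeAZgCIgGYAmYBmAKqAZgC7gGYAzIBmAN2AZgDugGYA/4BmAACAdwARgHcAIoB3ADOAdwBEgHcAVYB3AGaAdwB3gHcAiIB3AJmAdwCqgHcAu4B3AMyAdwDdgHcA7oB3AP+AdwAAgIgAEYCIACKAiAAzgIgARICIAFWAiABmgIgAd4CIAIiAiACZgIgAqoCIALuAiADMgIgA3YCIAO6AiAD/gIgAAICZABGAmQAigJkAM4CZAESAmQBVgJkAZoCZAHeAmQCIgJkAmYCZAKqAmQC7gJkAzICZAN2AmQDugJkA/4CZAACAqgARgKoAIoCqADOAqgBEgKoAVYCqAGaAqgB3gKoAiICqAJmAqgCqgKoAu4CqAMyAqgDdgKoA7oCqAP+AqgAAgLsAEYC7ACKAuwAzgLsARIC7AFWAuwBmgLsAd4C7AIiAuwCZgLsAqoC7ALuAuwDMgLsA3YC7AO6AuwD/gLsAAIDMABGAzAAigMwAM4DMAESAzABVgMwAZoDMAHeAzACIgMwAmYDMAKqAzAC7gMwAzIDMAN2AzADugMwA/4DMAACA3QARgN0AIoDdADOA3QBEgN0AVYDdAGaA3QB3gN0AiIDdAJmA3QCqgN0Au4DdAMyA3QDdgN0A7oDdAP+A3QAAgO4AEYDuACKA7gAzgO4ARIDuAFWA7gBmgO4Ad4DuAIiA7gCZgO4AqoDuALuA7gDMgO4A3YDuAO6A7gD/gO4AAID/ABGA/wAigP8AM4D/AESA/wBVgP8AZoD/AHeA/wCIgP8AmYD/AKqA/wC7gP8AzID/AN2A/wDugP8A/4D/AJNkVGR0lKOUdXWn2+q4hoWEY3KjpYaWtqVzYnFwcaKzkFBBQUFhkqSWlaW21sSTg3V1lKOUhpa1knBwkJCAoLCQUDAwQEBhpLaVg5O0xLSUhISUlINkhLGQcHCwsJCgsKBQICBBUYKktaWDgpO1xrWUg4OEY0JxsLCQkMHSoaCwk1EwQXOFlZWVlJOSgZHD1bWjk4RTQVCh0dPG2NfHxsWGY2GAopSGhoaFtcORgLLl1rOSY2FAQHGz5una6urayJeUo6Khg4aYh4W15da25PbnlEEgMEAgMmO26NnZ+vrKp6W1o5KSpLemhJTW+fr35rWCMAAAMDJCY6fY2Nj6+smop6WUk6KzpaORhMf5+fe0g5BwICBBY4OTtrnZ6frqyamolYSUkoFhgLK3yPj496Z0krOTgZCSo7Okl9j4+MioubillYV0UUBwterr6/r7yqSixNa1oaGzpIR1x/j4yKjZx7SlloVygJCjyfv7/P3pxJGj19jU4ePUw7XK/P3c2ujE1NbHxbOwkIKX6vv729fTs8To+/fx8fPz9fz///37+OTj5+jW08Gworbb/Pu5xuX29ff7+fLw8fL2/P///PvXxNPX2MfDwdHT5dr8+rmmx+jl5urZs5CQstXr/fza2baEc5W3p5ORorS1p/j4yJaXqJaFtqVTUGGRkrf5+Li3oXBBc6WWZGFidGR15vjohoamhXWlpFNQYXBgguT0s6KggGCBkoNSMlFiU3XX+OeVlreGdZW0UzFRYEBgwNCwoLCQgYBwYFBRYGFig8b25aW2xoVTg7NxMFBgUFCQsKCgw7OCcWBgcHBgYHCRpMXVxcbFc0JiopFhYYFQQGCgsMHot4VjYnKCkYCAkKCDltbXx7aTY2SUtKWXlGExU5S22OrJpqSll6emo8DAoHF1xeXFpJSFdXWVuLqXcmFkh6na6srGxMXIusnW0rBwMFKy4sGCg4V0Y4S1toaCgpSWqNnZuaa0xcja2ti0cDAgQqLi0pJzc2Jik8OjZGJydHan2MiplZO1ydvs25ZgQDBDhdbmt3Zlc3WmxqVkUlFTdcbXt5eFkqXL7e3rtoBgQVOEx+nKp6SUp7rKqIZ0YXKl1tenl4WSpuvr29jEkIBjdZTF6MrGxMW4urmop7Wio8fXt6i4pbLG69q3xLKQkKW41vb46NXk1tjaysnn5ePU2Nq5+enl0tbaycXUw7Gy1/r5+Pj14vT3+fr8+/f08/X5+/r6+ebUxrnH1PX108XY+fn458PA1ej5+v389/P09vj6+snIxrSml5WlxeXl2On46NiWYXCVycjJ29vGs8XWyMnKp4eVlZWllIR1pcfb++m4qIVRUJO2lpbHt4V0dXWFlrc="/>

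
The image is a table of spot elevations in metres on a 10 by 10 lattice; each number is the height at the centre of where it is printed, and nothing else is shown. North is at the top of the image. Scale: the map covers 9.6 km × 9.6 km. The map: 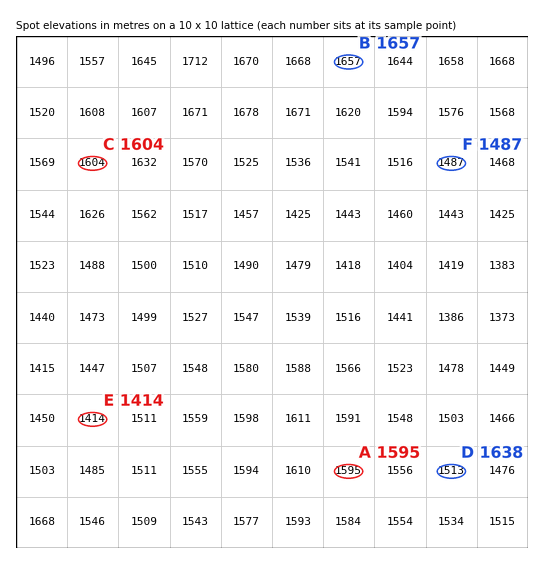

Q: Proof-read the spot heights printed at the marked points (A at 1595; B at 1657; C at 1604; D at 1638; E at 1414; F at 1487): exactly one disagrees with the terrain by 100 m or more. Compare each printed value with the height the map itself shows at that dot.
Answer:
D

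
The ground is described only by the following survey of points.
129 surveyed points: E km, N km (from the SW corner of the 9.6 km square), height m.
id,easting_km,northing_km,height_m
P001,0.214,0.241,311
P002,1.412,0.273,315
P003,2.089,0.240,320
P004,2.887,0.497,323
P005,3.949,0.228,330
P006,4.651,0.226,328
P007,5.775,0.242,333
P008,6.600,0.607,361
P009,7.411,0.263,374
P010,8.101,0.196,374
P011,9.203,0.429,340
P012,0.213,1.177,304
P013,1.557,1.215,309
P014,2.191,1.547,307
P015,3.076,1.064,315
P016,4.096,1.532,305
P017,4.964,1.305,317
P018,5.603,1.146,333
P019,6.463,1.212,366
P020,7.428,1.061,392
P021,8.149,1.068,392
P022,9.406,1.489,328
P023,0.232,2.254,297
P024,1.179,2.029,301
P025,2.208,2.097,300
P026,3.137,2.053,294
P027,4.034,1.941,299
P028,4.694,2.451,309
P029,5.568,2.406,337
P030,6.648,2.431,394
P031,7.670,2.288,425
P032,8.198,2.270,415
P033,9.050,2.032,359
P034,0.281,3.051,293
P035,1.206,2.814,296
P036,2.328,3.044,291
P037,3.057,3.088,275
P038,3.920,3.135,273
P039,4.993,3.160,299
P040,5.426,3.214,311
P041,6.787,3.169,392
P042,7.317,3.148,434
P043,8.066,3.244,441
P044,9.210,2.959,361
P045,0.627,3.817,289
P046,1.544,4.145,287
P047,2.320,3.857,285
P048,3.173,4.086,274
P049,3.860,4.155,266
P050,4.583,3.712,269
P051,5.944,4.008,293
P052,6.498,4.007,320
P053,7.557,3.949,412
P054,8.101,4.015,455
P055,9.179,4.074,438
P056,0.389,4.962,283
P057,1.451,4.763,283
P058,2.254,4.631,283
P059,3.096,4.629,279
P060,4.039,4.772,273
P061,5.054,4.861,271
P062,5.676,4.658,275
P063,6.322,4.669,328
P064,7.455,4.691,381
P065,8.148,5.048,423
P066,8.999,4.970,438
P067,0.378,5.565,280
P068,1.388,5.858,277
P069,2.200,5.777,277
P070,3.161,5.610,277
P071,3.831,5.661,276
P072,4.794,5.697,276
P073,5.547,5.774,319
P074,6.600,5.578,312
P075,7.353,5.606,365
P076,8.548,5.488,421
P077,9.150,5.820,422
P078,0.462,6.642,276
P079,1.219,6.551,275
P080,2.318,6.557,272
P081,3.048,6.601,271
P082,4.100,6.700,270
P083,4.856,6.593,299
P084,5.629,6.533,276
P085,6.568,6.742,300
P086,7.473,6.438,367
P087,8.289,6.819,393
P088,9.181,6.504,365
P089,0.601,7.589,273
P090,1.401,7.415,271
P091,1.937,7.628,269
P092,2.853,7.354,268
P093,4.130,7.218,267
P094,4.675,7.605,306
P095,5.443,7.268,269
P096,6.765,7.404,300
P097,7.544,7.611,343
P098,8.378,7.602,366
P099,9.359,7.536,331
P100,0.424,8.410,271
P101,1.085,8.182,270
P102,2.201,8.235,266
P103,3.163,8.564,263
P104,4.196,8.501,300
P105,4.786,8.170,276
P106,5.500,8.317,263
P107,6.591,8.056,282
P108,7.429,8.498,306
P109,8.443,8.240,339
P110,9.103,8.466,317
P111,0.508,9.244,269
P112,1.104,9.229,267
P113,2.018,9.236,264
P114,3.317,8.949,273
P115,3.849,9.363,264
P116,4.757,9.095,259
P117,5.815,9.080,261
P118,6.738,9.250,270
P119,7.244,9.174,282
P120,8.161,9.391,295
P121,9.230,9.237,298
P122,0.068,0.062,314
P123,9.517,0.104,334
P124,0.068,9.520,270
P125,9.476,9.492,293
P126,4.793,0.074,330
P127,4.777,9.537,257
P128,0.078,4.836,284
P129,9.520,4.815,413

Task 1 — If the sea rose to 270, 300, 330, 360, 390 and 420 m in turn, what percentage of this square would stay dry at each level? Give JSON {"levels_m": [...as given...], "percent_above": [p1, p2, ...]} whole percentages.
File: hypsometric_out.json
{"levels_m": [270, 300, 330, 360, 390, 420], "percent_above": [85, 49, 29, 20, 12, 6]}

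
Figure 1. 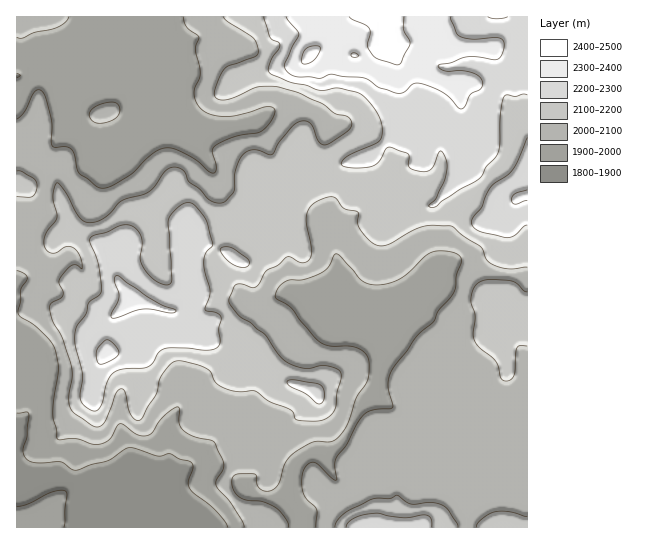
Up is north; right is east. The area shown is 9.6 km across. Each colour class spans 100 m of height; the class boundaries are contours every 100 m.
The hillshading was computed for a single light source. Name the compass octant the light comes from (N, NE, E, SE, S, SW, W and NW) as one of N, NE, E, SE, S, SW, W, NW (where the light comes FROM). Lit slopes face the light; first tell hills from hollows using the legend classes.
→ S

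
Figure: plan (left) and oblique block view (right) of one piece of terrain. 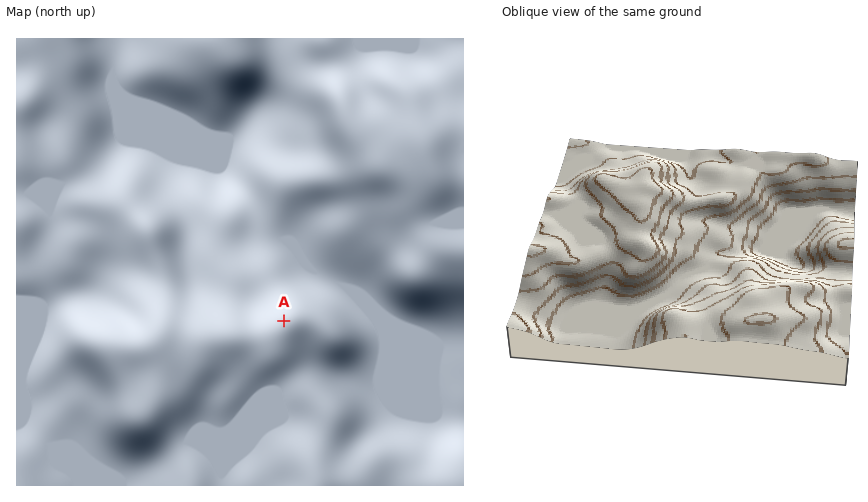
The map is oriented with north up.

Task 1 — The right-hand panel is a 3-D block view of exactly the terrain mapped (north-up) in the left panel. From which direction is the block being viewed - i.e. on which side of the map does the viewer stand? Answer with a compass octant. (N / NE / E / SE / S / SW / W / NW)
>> E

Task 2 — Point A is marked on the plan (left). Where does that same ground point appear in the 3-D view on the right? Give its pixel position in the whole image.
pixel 650 245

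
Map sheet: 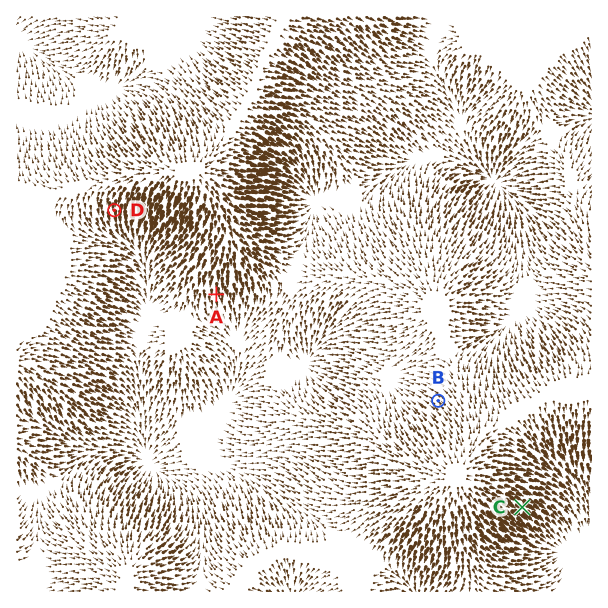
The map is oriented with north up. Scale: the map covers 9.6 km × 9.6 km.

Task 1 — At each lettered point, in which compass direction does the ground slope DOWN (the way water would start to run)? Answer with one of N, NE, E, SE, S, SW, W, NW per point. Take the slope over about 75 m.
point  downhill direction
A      S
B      NW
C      SE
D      S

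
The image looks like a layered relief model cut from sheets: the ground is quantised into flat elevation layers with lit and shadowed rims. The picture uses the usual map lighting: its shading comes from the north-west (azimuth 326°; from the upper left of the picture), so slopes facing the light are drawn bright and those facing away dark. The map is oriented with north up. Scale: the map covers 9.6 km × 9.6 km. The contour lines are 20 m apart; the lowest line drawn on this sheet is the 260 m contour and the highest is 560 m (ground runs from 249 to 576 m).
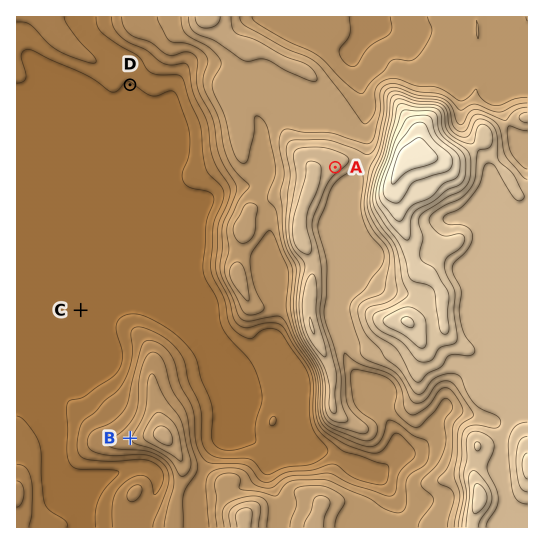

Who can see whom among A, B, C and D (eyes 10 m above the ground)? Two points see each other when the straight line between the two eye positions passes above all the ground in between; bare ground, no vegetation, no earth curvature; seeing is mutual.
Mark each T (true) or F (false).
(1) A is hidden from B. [T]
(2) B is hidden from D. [F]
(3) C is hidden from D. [F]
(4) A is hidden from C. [T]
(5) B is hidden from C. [F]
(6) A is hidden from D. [T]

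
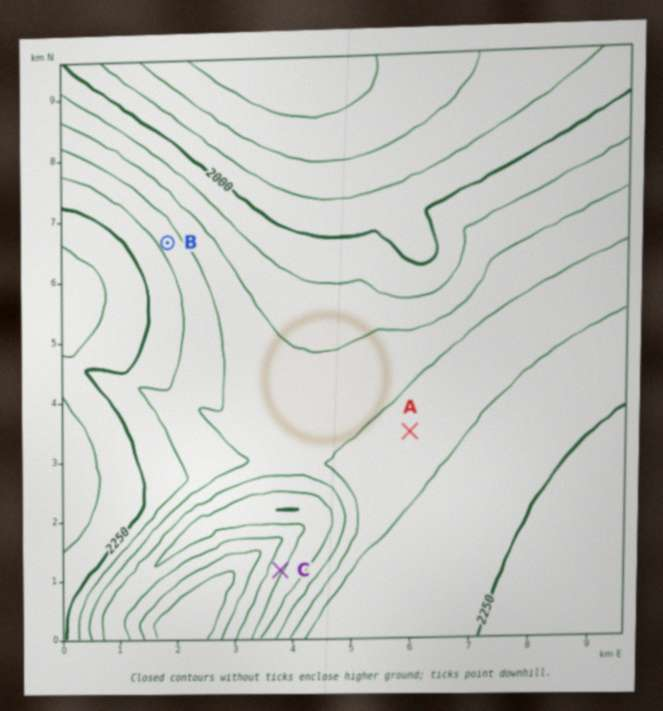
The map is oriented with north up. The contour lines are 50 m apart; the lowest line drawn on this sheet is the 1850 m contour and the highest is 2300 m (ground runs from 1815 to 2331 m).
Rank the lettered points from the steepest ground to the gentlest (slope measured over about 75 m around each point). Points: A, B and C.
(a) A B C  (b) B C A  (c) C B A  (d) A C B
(c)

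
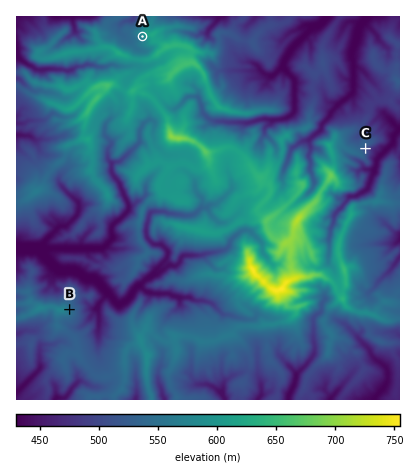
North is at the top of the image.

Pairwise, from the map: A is higher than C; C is lower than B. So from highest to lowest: A B C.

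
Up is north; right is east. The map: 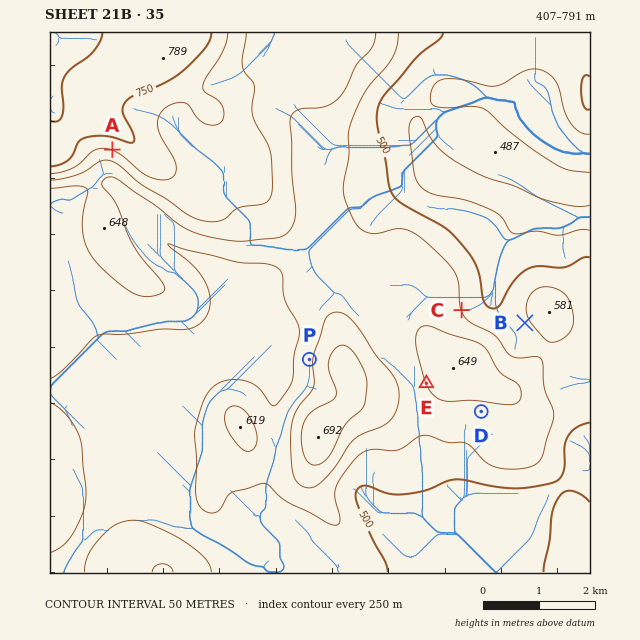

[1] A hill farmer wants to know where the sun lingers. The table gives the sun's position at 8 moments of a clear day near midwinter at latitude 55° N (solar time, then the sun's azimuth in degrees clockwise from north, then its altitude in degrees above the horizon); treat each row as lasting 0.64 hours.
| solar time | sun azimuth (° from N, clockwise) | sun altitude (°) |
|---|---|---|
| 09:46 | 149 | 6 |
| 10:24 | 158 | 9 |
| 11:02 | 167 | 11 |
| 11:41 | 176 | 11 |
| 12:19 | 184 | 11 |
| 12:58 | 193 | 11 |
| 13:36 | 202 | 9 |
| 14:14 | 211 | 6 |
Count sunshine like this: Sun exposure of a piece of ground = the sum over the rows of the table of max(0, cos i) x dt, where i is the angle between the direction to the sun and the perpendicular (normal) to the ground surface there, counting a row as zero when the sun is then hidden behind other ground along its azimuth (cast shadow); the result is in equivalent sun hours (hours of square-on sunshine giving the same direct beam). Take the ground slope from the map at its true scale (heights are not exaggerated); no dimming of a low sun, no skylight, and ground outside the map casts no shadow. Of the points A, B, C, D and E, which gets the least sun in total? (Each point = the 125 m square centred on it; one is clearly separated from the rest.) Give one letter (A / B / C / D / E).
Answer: C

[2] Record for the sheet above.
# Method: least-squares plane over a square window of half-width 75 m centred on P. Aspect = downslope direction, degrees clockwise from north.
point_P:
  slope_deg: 10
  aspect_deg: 276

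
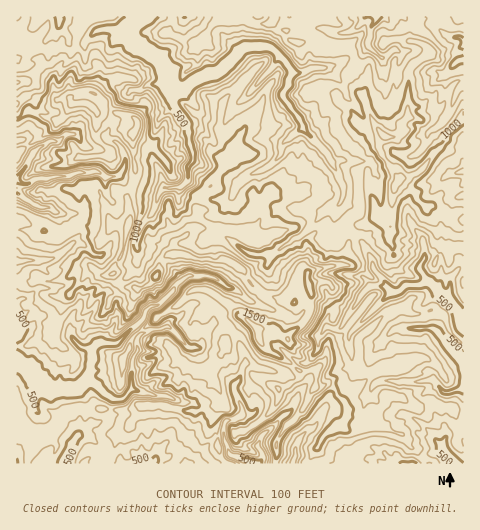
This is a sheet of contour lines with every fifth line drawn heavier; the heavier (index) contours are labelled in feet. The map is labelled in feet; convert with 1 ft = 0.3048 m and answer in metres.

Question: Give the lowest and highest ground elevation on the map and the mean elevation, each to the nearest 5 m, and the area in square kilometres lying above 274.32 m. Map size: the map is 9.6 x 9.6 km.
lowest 130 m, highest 500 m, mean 265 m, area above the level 39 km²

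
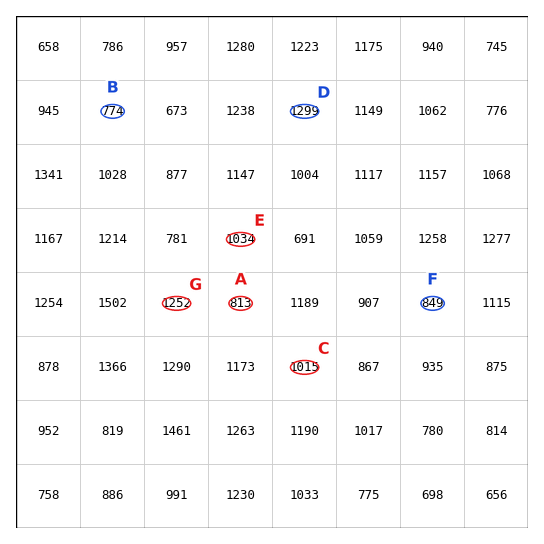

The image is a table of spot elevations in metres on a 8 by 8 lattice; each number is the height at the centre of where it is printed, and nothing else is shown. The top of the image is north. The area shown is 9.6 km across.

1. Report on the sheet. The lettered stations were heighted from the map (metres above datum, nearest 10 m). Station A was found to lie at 810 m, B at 770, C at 1020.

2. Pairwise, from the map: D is higher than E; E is lower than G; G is higher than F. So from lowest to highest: F E G D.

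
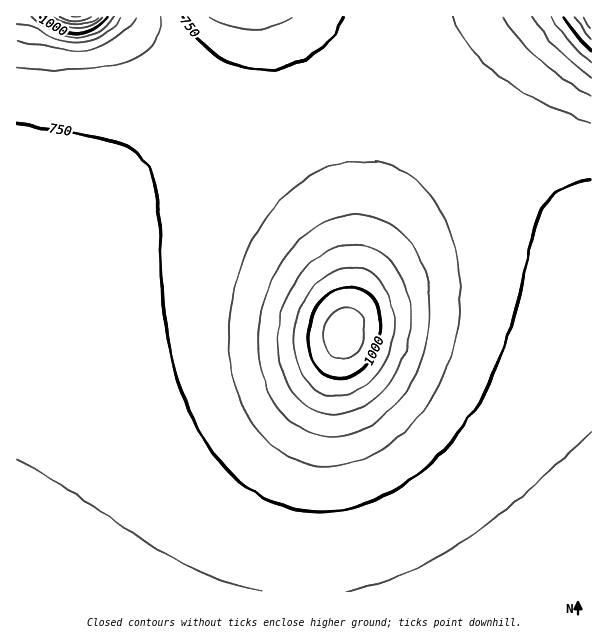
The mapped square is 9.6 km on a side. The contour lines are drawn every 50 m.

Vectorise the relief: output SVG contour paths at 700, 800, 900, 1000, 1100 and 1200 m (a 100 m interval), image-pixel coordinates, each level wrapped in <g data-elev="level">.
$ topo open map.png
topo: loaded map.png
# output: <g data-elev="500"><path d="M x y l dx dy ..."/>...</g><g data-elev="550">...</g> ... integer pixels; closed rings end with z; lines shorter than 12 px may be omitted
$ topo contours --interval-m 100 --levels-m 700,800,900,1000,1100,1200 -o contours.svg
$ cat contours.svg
<g data-elev="700"><path d="M346 591l28-6 28-11 29-13 28-17 29-20 28-23 75-69"/><path d="M17 460l42 23 82 56 36 22 42 19 43 11"/><path d="M291 17l-18 9-21 3-21-3-21-9"/></g><g data-elev="800"><path d="M316 465l22 1 22-6 23-11 20-15 17-20 16-24 12-27 8-28 4-30 0-29-5-28-9-26-12-22-15-17-18-13-21-7-23-2-24 5-22 10-21 15-20 21-16 25-13 29-8 28-4 30 0 30 5 29 10 25 14 23 16 16 20 12z"/><path d="M17 67l30 3 30 0 28-3 23-6 15-7 10-10 5-12 1-15"/><path d="M451 17l9 16 12 17 13 14 15 13 34 21 57 25"/></g><g data-elev="900"><path d="M330 414l12 0 12-3 12-6 12-10 10-11 9-13 7-15 4-17 2-16 0-17-3-15-5-13-7-12-9-9-11-7-12-4-12-1-13 3-14 6-12 8-11 13-9 13-7 15-5 17-2 18 1 16 3 15 6 15 8 12 10 9 11 6z"/><path d="M17 24l15 3 28 14 20 2 12-2 10-5 11-9 8-10"/><path d="M532 17l25 31 34 30"/></g><g data-elev="1000"><path d="M335 378l13-1 14-8 10-13 7-17 1-18-4-15-8-12-12-7-8 0-7 1-14 8-11 13-6 17-2 18 5 16 9 12z"/><path d="M41 17l18 12 18 4 9-1 9-4 14-11"/><path d="M564 17l13 18 14 15"/></g><g data-elev="1100"><path d="M53 17l12 6 12 2 10-2 11-6"/><path d="M583 17l8 11"/></g>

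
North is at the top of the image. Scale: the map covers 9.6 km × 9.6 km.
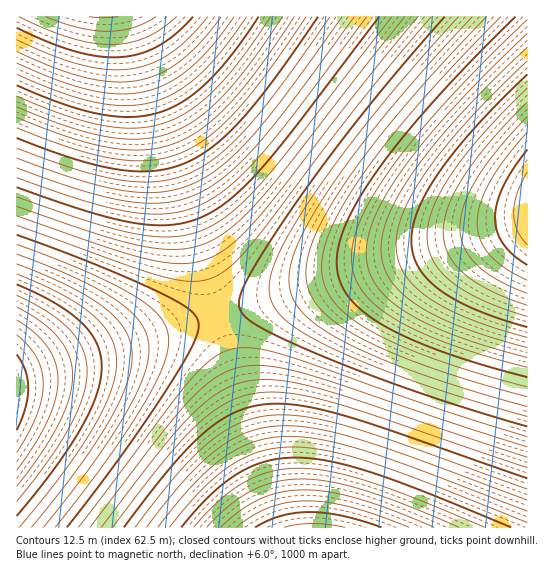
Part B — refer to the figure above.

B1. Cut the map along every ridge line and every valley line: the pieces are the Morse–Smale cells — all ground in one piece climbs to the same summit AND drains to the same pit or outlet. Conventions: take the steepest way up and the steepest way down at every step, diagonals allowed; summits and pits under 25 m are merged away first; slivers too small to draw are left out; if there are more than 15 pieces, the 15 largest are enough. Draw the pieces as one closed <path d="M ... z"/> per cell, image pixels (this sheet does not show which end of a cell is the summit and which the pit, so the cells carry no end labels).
<path d="M527 16l-397 0 89 298 307-91 2-2z"/><path d="M527 221l-308 94 64 213 245-1z"/><path d="M129 16l-113 1 1 359 202-62z"/><path d="M218 315l-188 56-14 6 1 151 266-1z"/>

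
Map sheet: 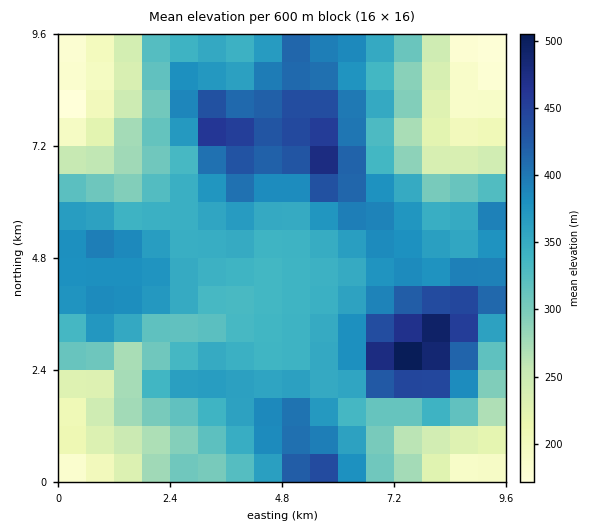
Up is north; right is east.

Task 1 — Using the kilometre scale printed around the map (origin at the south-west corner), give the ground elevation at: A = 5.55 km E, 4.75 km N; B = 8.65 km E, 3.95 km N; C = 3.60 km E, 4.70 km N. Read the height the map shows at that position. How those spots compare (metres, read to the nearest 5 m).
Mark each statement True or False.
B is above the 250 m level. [True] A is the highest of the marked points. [False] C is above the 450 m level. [False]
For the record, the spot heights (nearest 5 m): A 345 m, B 440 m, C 345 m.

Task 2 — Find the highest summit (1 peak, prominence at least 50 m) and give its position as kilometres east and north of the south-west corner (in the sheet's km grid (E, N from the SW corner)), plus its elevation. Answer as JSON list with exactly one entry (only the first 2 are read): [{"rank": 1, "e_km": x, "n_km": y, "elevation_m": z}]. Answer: [{"rank": 1, "e_km": 7.26, "n_km": 2.56, "elevation_m": 514}]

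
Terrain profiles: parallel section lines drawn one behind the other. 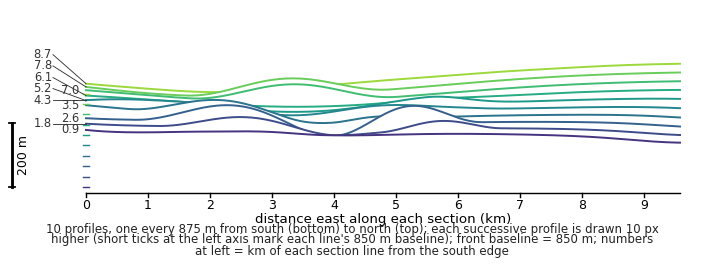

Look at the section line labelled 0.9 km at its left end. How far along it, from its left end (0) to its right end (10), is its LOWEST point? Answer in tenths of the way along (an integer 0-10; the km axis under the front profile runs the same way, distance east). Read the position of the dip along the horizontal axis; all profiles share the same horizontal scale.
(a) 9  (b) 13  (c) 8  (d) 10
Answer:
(d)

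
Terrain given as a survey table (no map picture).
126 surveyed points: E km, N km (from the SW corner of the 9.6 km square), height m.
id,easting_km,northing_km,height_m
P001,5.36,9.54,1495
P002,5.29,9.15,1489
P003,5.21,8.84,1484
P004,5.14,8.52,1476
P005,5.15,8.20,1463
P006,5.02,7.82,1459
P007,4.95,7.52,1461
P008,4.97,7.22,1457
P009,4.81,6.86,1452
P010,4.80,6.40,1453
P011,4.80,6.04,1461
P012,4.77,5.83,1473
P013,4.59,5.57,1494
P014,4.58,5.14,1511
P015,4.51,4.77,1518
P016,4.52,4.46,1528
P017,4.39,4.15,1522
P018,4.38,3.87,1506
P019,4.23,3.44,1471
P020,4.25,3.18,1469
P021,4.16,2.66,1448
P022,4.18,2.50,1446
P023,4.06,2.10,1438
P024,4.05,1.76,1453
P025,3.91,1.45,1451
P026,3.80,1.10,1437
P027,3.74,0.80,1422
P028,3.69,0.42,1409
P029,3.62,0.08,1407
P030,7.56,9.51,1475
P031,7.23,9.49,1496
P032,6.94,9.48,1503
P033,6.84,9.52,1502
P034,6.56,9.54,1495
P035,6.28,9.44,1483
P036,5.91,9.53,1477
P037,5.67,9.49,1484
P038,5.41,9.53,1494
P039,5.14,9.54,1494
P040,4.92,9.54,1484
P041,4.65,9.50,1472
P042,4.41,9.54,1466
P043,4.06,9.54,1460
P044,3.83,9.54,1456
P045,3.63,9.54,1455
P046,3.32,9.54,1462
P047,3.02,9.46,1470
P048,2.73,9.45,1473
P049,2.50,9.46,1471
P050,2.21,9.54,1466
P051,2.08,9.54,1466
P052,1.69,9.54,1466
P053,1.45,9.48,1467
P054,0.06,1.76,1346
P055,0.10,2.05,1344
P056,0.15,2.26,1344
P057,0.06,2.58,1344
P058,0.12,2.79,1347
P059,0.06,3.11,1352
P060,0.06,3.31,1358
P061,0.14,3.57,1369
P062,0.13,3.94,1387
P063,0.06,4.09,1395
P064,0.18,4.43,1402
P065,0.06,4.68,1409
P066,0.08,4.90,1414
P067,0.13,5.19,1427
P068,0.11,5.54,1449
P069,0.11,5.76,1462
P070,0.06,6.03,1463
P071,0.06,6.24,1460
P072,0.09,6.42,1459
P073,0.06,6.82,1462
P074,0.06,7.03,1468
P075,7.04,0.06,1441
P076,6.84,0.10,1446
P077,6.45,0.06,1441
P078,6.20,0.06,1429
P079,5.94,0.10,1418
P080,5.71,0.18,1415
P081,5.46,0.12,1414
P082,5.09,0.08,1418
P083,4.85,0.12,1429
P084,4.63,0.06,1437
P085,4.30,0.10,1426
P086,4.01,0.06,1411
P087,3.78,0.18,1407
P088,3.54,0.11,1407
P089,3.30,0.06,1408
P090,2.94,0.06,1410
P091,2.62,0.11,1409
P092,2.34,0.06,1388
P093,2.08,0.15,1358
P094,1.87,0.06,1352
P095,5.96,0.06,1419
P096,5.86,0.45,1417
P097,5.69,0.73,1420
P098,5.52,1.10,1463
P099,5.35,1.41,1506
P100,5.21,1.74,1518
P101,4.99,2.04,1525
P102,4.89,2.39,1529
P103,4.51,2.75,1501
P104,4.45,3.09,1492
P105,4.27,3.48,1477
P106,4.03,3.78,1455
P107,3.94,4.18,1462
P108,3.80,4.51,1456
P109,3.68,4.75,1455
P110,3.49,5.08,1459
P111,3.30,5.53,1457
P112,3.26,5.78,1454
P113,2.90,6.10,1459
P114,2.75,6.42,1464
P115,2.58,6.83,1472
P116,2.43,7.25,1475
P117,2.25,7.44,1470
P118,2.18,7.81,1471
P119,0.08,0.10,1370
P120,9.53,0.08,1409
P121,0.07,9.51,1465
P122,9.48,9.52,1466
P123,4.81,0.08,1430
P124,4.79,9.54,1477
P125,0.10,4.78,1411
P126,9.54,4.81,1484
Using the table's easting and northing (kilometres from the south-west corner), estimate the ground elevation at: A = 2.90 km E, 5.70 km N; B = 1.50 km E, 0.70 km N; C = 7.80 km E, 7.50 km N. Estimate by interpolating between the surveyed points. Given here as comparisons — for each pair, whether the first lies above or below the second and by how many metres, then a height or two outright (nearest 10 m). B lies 100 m below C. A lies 90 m above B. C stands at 1470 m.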